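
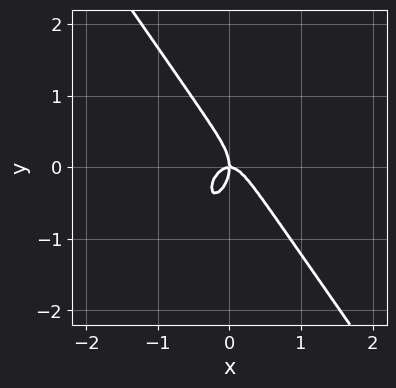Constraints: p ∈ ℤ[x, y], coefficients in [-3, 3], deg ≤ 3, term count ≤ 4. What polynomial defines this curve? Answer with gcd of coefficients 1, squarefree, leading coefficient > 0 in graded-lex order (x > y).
1. deg p = 3.
2. Checking where it meets the axes: it meets the y-axis at y = 0 (among the integer gridlines); it crosses the x-axis at the gridline x = 0.
3. Together with the visible shape, these determine p as stated.

3*x^3 + y^3 + x*y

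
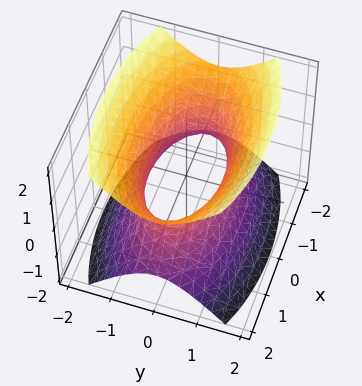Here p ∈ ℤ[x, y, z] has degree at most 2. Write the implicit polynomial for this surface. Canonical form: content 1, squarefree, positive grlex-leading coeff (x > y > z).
x^2 + 3*y^2 - 2*z^2 - 2

First, deg p = 2. One connected sheet with a waist; a quadric.
Then, symmetries: it's symmetric under x → −x, forcing even powers of x; mirror symmetry z ↦ −z ⇒ only even powers of z; it's symmetric under y → −y, forcing even powers of y.
Then, checking where it meets the axes: no z-intercept at any integer in the box.
Finally, fitting integer coefficients to these (and the overall shape) gives p.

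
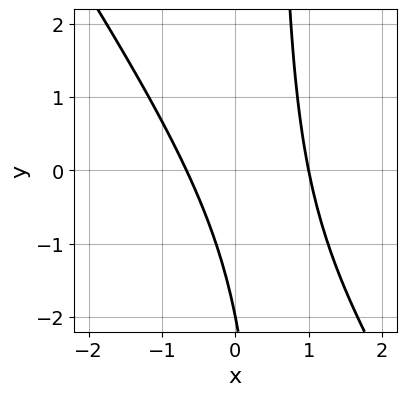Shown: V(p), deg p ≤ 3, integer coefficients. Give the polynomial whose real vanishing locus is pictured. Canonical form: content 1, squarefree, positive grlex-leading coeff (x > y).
1. The degree is 2 — the shape is more complex than any degree-1 curve.
2. Checking where it meets the axes: one x-axis crossing is at x = 1; it meets the y-axis at y = -2 (among the integer gridlines).
3. Solving for integer coefficients yields p as stated.

3*x^2 + 2*x*y - x - y - 2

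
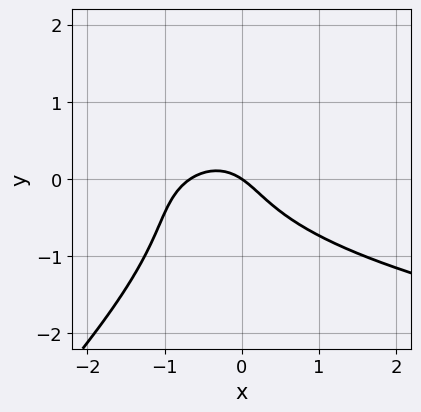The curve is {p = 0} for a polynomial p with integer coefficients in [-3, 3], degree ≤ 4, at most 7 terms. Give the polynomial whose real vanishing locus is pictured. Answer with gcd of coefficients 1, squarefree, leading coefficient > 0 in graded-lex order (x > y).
3*x*y^2 - 3*y^3 - 3*x^2 - 2*x - 3*y

First, degree: the shape is more complex than any degree-2 curve, so deg p = 3.
Next, reading off the gridlines: one y-axis crossing is at y = 0; one x-axis crossing is at x = 0.
Finally, assembling these constraints gives the stated polynomial.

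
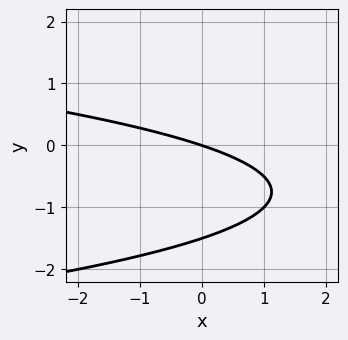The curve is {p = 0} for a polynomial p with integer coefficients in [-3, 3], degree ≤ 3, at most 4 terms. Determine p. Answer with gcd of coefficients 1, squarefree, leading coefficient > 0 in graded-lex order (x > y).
Degree: the shape is more complex than any degree-1 curve, so deg p = 2.
Observable constraints: it crosses the x-axis at the gridline x = 0; one y-axis crossing is at y = 0.
Putting this together gives p.

2*y^2 + x + 3*y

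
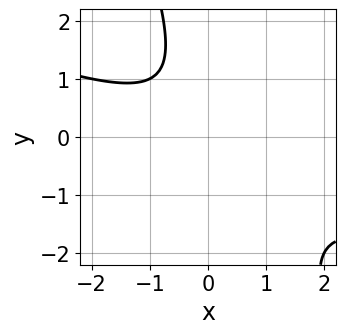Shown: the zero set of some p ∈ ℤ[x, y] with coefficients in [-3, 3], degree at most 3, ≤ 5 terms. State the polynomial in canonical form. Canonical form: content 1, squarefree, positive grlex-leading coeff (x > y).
(a) deg p = 2. The shape is more complex than any degree-1 curve.
(b) Checking where it meets the axes: the curve avoids every integer y-axis point in the box; the curve avoids every integer x-axis point in the box.
(c) Fitting integer coefficients to these (and the overall shape) gives p.

x^2 + 3*x*y + y^2 - y + 2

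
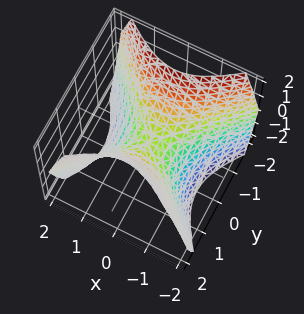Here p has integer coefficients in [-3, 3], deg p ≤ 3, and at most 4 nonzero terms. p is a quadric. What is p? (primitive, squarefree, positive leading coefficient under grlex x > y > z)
x^2 - y^2 + z

1. Degree: a hyperbolic paraboloid; a quadric, so deg p = 2.
2. Symmetries: mirror symmetry y ↦ −y ⇒ only even powers of y; it's symmetric under x → −x, forcing even powers of x.
3. Against the integer gridlines: one x-axis crossing is at x = 0; it crosses the z-axis at the gridline z = 0.
4. These observations pin down the coefficients.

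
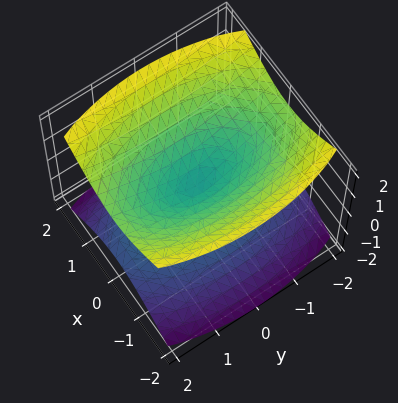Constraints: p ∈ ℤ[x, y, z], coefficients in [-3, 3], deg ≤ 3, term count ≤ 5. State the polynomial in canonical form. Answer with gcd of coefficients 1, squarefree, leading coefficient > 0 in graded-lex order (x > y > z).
(a) The picture has 2 separate pieces. Treating them together as one polynomial.
(b) Degree: two nappes meeting at a single point; a quadric, so deg p = 2.
(c) Symmetries: it's symmetric under z → −z, forcing even powers of z; mirror symmetry x ↦ −x ⇒ only even powers of x; the y ↦ −y reflection is a symmetry, so y appears only in even powers.
(d) Observable constraints: one y-axis crossing is at y = 0; it crosses the x-axis at the gridline x = 0; it meets the z-axis at z = 0 (among the integer gridlines).
(e) Solving for integer coefficients yields p as stated.

3*x^2 + y^2 - 3*z^2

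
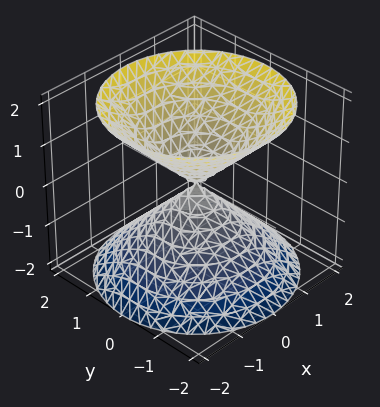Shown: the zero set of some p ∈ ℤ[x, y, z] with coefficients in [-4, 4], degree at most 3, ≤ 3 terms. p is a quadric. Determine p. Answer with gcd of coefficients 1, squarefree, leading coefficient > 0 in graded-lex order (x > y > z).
x^2 + y^2 - z^2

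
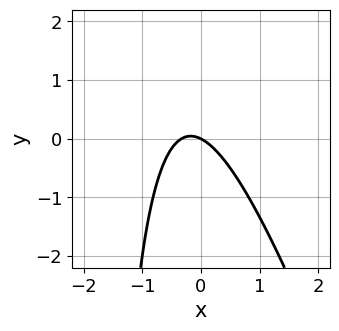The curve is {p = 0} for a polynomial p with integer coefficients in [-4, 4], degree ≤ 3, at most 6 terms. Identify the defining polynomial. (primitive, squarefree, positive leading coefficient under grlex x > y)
3*x^2 + x*y + x + 2*y

deg p = 2. No degree-1 curve has this shape.
Reading off the gridlines: one x-axis crossing is at x = 0; one y-axis crossing is at y = 0.
Assembling these constraints gives the stated polynomial.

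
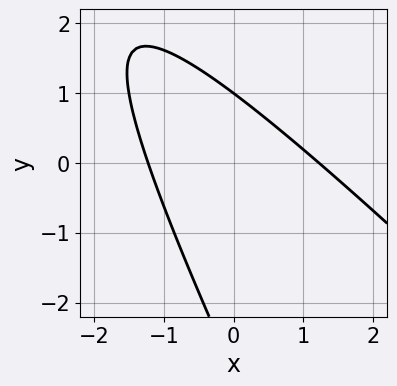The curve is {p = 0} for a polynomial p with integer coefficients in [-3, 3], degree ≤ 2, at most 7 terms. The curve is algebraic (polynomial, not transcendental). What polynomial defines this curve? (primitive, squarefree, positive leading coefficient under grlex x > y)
First, deg p = 2.
Then, from the visible intercepts: it meets the y-axis at y = 1 (among the integer gridlines).
Finally, these observations pin down the coefficients.

2*x^2 + 3*x*y + y^2 + 2*y - 3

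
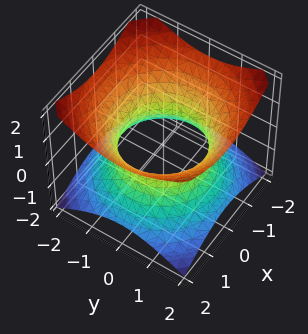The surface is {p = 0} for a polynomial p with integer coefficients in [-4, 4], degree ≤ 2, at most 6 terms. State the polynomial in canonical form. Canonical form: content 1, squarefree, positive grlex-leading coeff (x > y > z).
2*x^2 + 2*y^2 - 3*z^2 - 3

First, degree: a generic line meets the surface in up to 2 points, so deg p = 2.
Then, symmetries: the surface is invariant under rotation about z: p = q(x² + y², z).
Then, against the integer gridlines: a circular section at z = -1 has radius between 1 and 2; it misses every integer gridline on the z-axis.
Finally, fitting integer coefficients to these (and the overall shape) gives p.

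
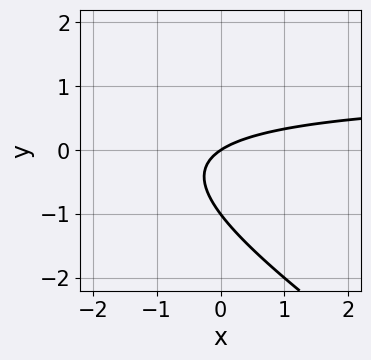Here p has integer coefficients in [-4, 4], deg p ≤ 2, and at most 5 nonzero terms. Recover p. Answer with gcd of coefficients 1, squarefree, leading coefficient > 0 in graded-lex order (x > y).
1. Degree: no degree-1 curve has this shape, so deg p = 2.
2. Reading off the gridlines: one x-axis crossing is at x = 0; among the integer gridlines, it crosses the y-axis at y ∈ {-1, 0}.
3. Together with the visible shape, these determine p as stated.

2*x*y + 3*y^2 - 2*x + 3*y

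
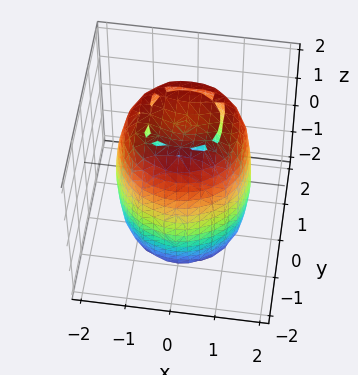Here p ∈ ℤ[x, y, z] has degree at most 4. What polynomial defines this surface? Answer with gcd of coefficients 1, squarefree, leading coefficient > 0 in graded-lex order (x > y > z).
2*x^4 + 4*x^2*y^2 + 2*y^4 - 3*x^2 - 3*y^2 + z^2 - 3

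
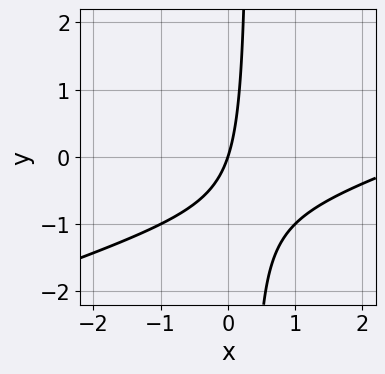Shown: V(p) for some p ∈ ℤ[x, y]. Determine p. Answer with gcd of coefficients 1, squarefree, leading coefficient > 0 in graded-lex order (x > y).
(a) Degree: the shape is more complex than any degree-1 curve, so deg p = 2.
(b) From the visible intercepts: one x-axis crossing is at x = 0; it meets the y-axis at y = 0 (among the integer gridlines).
(c) Assembling these constraints gives the stated polynomial.

x^2 - 3*x*y - 3*x + y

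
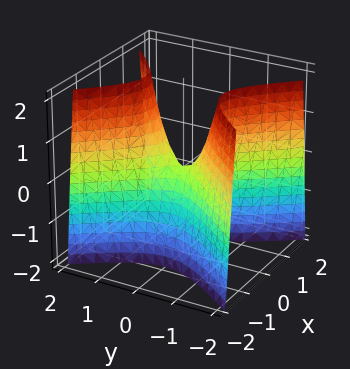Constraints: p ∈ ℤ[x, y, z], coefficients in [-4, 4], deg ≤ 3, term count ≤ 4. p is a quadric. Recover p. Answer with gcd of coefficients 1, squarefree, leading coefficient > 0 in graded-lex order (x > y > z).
3*x^2 - 2*y^2 + z

First, deg p = 2.
Then, symmetries: mirror symmetry y ↦ −y ⇒ only even powers of y; it's symmetric under x → −x, forcing even powers of x.
Then, against the integer gridlines: it crosses the x-axis at the gridline x = 0; it meets the z-axis at z = 0 (among the integer gridlines); it crosses the y-axis at the gridline y = 0.
Finally, together with the visible shape, these determine p as stated.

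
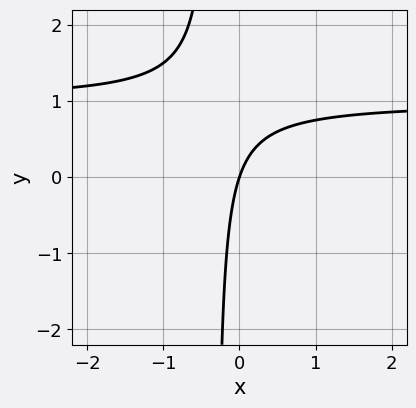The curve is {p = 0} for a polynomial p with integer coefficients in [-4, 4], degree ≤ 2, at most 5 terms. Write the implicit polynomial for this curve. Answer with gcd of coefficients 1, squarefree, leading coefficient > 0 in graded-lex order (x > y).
3*x*y - 3*x + y

1. Degree: a generic line meets the curve in up to 2 points, so deg p = 2.
2. Observable constraints: it meets the x-axis at x = 0 (among the integer gridlines); one y-axis crossing is at y = 0.
3. Fitting integer coefficients to these (and the overall shape) gives p.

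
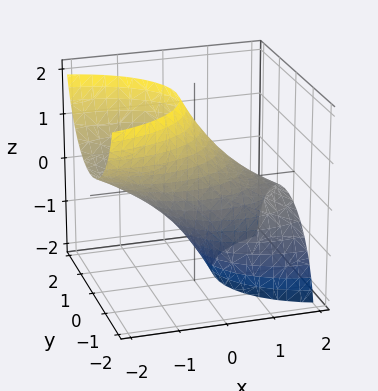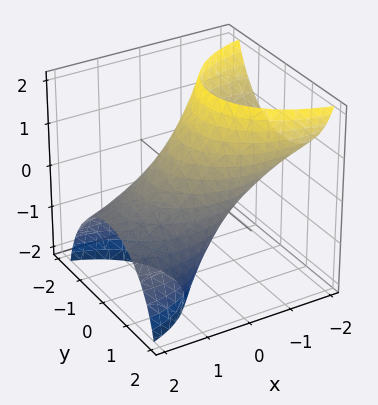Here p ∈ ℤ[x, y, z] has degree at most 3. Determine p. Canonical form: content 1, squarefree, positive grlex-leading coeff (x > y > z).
x^2 + 3*x*z + 2*y^2 + z^2 - 2

First, the degree is 2 — no degree-1 surface has this shape.
Then, from the visible intercepts: the y-axis gridline crossings are at y ∈ {-1, 1}.
Finally, solving for integer coefficients yields p as stated.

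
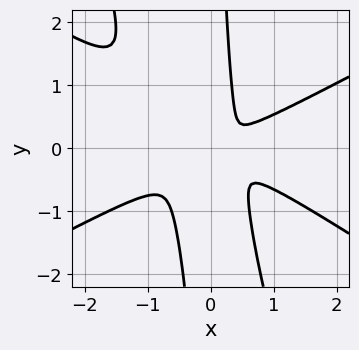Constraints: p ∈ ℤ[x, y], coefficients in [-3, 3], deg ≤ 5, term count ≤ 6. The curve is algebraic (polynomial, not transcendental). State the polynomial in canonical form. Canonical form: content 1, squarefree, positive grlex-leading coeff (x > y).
(a) deg p = 4. No degree-3 curve has this shape.
(b) The integer polynomial consistent with all of this is the stated p.

x^4 - 3*x^2*y^2 - x*y^3 - x*y^2 + y^2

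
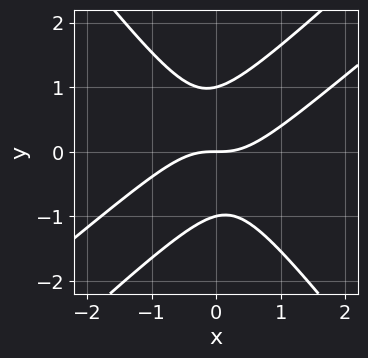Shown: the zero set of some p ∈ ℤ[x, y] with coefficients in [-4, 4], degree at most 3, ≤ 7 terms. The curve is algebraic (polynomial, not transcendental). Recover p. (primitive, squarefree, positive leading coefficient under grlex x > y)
2*x^3 - 3*x^2*y - x*y^2 + 2*y^3 - 2*y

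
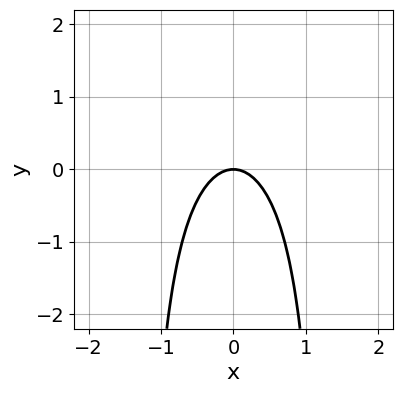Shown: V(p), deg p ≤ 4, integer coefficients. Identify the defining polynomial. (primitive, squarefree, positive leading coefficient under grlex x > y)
x^2*y - 3*x^2 - 2*y

The degree is 3 — a generic line meets the curve in up to 3 points.
Symmetries: it's symmetric under x → −x, forcing even powers of x.
Checking where it meets the axes: it crosses the x-axis at the gridline x = 0; it crosses the y-axis at the gridline y = 0.
Solving for integer coefficients yields p as stated.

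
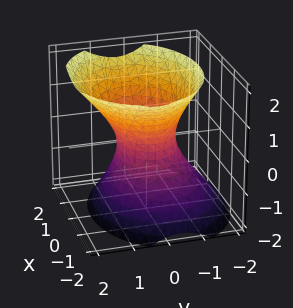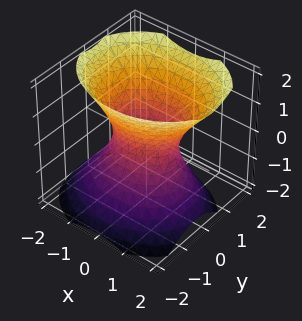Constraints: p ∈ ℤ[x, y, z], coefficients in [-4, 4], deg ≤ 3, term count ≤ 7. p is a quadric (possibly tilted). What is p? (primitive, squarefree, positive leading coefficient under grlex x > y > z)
2*x^2 + 3*y^2 - y*z - 2*z^2 - 2

First, the degree is 2 — no degree-1 surface has this shape.
Then, checking where it meets the axes: among the integer gridlines, it crosses the x-axis at x ∈ {-1, 1}; no z-intercept at any integer in the box.
Finally, matching integer coefficients to the picture gives p.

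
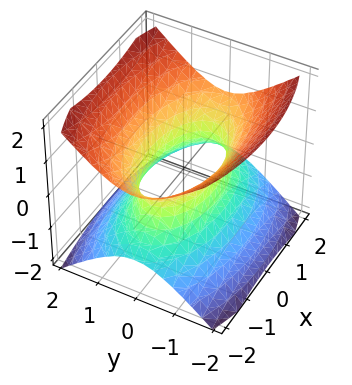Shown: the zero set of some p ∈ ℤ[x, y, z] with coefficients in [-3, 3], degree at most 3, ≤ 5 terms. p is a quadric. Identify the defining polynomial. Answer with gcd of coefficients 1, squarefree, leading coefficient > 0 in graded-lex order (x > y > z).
x^2 + 3*y^2 - 3*z^2 - 2

(a) deg p = 2. An hourglass — one-sheet hyperboloid; a quadric.
(b) Symmetries: it's symmetric under z → −z, forcing even powers of z; it's symmetric under y → −y, forcing even powers of y; the x ↦ −x reflection is a symmetry, so x appears only in even powers.
(c) Observable constraints: no z-intercept at any integer in the box.
(d) Together with the visible shape, these determine p as stated.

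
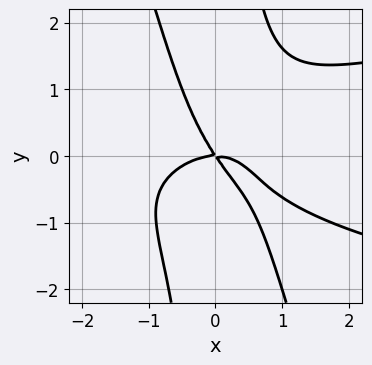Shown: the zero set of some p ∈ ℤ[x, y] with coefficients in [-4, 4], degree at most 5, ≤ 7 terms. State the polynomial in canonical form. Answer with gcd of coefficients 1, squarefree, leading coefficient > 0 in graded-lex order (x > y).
First, the degree is 4 — a generic line meets the curve in up to 4 points.
Then, against the integer gridlines: it meets the x-axis at x = 0 (among the integer gridlines); it meets the y-axis at y = 0 (among the integer gridlines).
Finally, matching integer coefficients to the picture gives p.

3*x^2*y^2 + x*y^3 - 2*x^3 - 3*x*y - 2*y^2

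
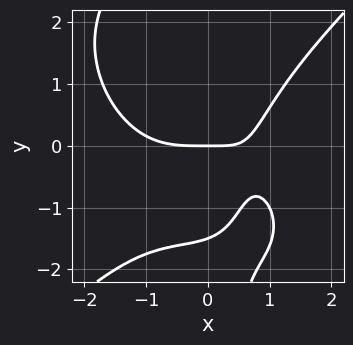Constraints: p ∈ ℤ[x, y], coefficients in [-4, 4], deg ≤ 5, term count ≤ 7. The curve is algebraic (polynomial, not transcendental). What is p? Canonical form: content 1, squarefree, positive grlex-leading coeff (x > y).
(a) The degree is 4 — no degree-3 curve has this shape.
(b) Observable constraints: it meets the x-axis at x = 0 (among the integer gridlines); one y-axis crossing is at y = 0.
(c) Matching integer coefficients to the picture gives p.

x^4 - x*y^3 + 3*x*y - 2*y^2 - 3*y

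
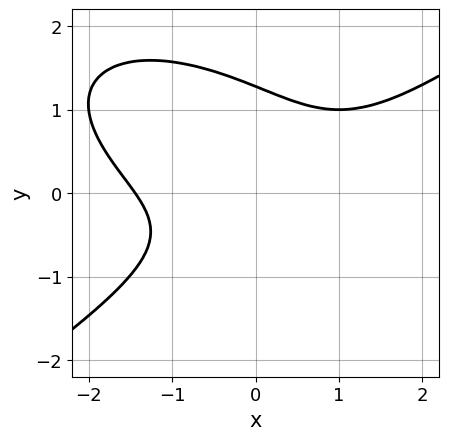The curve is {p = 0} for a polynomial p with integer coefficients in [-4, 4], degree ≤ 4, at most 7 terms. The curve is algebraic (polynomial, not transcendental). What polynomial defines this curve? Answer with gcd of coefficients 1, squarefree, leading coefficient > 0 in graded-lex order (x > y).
x^3 - 3*y^3 - 3*x*y + 2*y^2 + 3

1. Degree: the shape is more complex than any degree-2 curve, so deg p = 3.
2. Solving for integer coefficients yields p as stated.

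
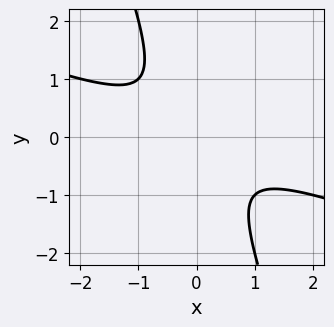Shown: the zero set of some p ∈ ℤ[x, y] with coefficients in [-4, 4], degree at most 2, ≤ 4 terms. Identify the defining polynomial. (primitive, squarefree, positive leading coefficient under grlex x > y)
1. The degree is 2 — a generic line meets the curve in up to 2 points.
2. From the axis intercepts and sections: no x-intercept at any integer in the box; the curve avoids every integer y-axis point in the box.
3. The integer polynomial consistent with all of this is the stated p.

x^2 + 3*x*y + y^2 + 1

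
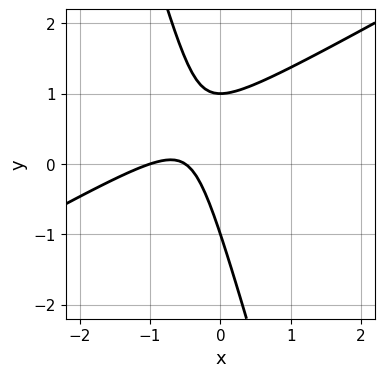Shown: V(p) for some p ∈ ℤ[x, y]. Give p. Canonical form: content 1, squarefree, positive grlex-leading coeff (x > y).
2*x^2 - 3*x*y - y^2 + 3*x + 1

First, the degree is 2 — no degree-1 curve has this shape.
Then, observable constraints: the y-axis gridline crossings are at y ∈ {-1, 1}; one x-axis crossing is at x = -1.
Finally, these observations pin down the coefficients.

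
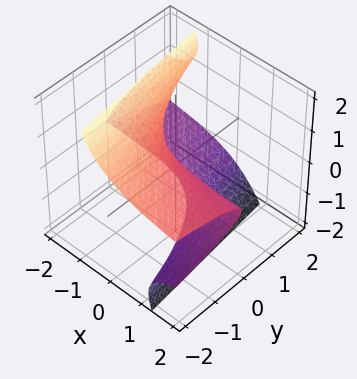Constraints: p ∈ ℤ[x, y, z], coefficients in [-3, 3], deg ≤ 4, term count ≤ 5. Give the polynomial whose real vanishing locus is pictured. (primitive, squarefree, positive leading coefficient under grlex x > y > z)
1. Degree: the shape is more complex than any degree-2 surface, so deg p = 3.
2. Against the integer gridlines: one y-axis crossing is at y = 0; one z-axis crossing is at z = 0.
3. These observations pin down the coefficients. Check: (-2, 0, 0) on the x-axis lies on the surface, and p(-2, 0, 0) = 0. ✓

2*x*z^2 + z^3 + y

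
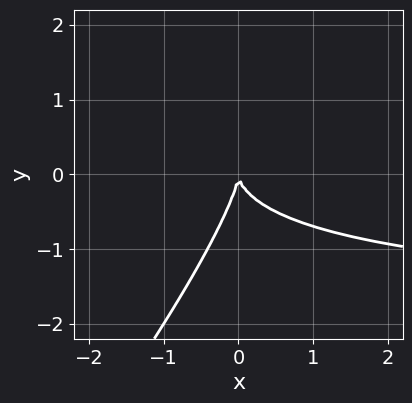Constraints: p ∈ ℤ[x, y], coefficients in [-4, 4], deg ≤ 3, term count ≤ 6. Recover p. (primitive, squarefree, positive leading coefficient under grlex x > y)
x^2*y - 2*x*y^2 + y^3 + 2*x^2

deg p = 3.
Observable constraints: it meets the x-axis at x = 0 (among the integer gridlines); one y-axis crossing is at y = 0.
Fitting integer coefficients to these (and the overall shape) gives p.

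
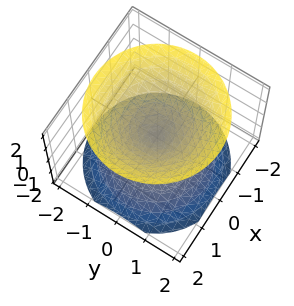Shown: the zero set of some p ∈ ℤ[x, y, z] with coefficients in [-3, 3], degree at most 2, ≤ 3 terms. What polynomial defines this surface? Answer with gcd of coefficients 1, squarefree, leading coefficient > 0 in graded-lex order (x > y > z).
1. There are 2 components. They look like related sheets of one shape, so recover p as a whole.
2. Degree: a double cone through the origin; a quadric, so deg p = 2.
3. Symmetries: mirror symmetry z ↦ −z ⇒ only even powers of z; every cross-section ⟂ z is a circle, so x, y appear only via x² + y².
4. Checking where it meets the axes: it meets the y-axis at y = 0 (among the integer gridlines); a circular section at z = -1 has radius exactly 1; it crosses the z-axis at the gridline z = 0.
5. Solving for integer coefficients yields p as stated.

x^2 + y^2 - z^2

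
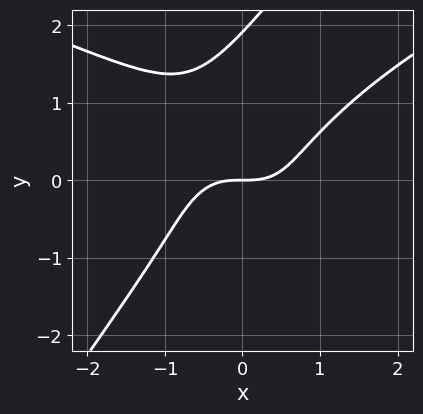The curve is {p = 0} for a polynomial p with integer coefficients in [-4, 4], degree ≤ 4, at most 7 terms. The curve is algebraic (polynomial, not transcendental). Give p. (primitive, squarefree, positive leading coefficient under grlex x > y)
3*x*y^3 - 2*y^4 - 3*x^3 + 3*y^3 + 3*y

Degree: the shape is more complex than any degree-3 curve, so deg p = 4.
Observable constraints: it crosses the x-axis at the gridline x = 0; it meets the y-axis at y = 0 (among the integer gridlines).
Assembling these constraints gives the stated polynomial.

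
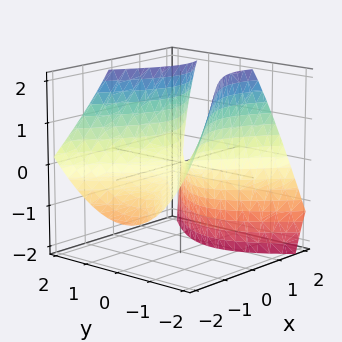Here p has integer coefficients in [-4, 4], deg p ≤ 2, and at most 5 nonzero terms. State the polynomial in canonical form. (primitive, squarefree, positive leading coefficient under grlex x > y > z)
2*x^2 - 3*x*z - 3*y^2 + y*z + 3*z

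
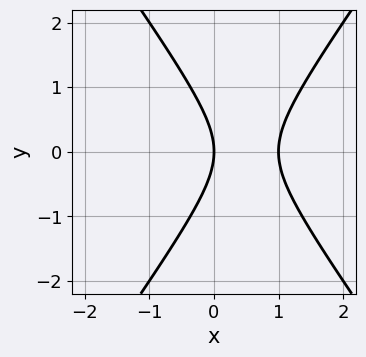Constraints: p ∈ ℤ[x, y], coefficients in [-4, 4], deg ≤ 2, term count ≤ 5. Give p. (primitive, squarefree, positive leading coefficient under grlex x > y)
2*x^2 - y^2 - 2*x

First, degree: the shape is more complex than any degree-1 curve, so deg p = 2.
Then, symmetries: the y ↦ −y reflection is a symmetry, so y appears only in even powers.
Then, from the visible intercepts: it crosses the y-axis at the gridline y = 0; the x-axis gridline crossings are at x ∈ {0, 1}.
Finally, solving for integer coefficients yields p as stated.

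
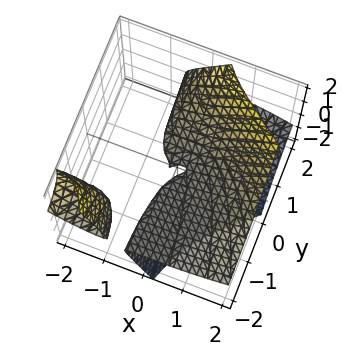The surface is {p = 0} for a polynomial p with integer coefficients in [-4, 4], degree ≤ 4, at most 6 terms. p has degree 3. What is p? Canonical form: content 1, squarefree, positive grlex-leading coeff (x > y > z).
There are 2 components.
Degree: no degree-2 surface has this shape, so deg p = 3.
Reading off the gridlines: it crosses the x-axis at the gridline x = 0; it crosses the z-axis at the gridline z = 0.
Together with the visible shape, these determine p as stated.

x^3 + 3*x*y*z - 2*x*z + 2*y*z - 3*z^2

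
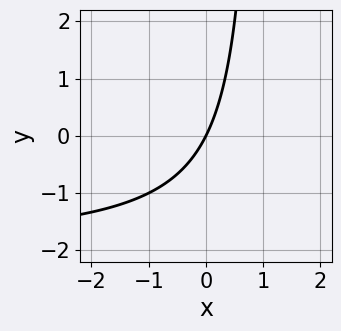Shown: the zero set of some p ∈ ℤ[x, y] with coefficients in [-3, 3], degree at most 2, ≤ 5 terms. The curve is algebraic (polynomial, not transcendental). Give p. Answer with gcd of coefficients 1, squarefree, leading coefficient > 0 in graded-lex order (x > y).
(a) deg p = 2. No degree-1 curve has this shape.
(b) Against the integer gridlines: it meets the y-axis at y = 0 (among the integer gridlines); it meets the x-axis at x = 0 (among the integer gridlines).
(c) Solving for integer coefficients yields p as stated.

x*y + 2*x - y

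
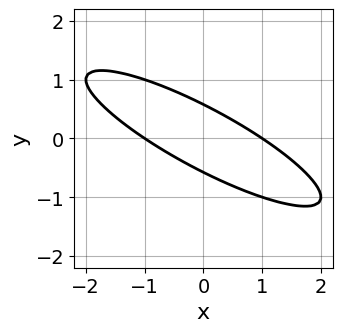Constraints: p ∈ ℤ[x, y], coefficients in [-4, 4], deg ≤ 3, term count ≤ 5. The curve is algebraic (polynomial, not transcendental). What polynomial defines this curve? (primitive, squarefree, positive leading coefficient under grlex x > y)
x^2 + 3*x*y + 3*y^2 - 1

1. The degree is 2 — a generic line meets the curve in up to 2 points.
2. Checking where it meets the axes: the x-axis gridline crossings are at x ∈ {-1, 1}.
3. Matching integer coefficients to the picture gives p.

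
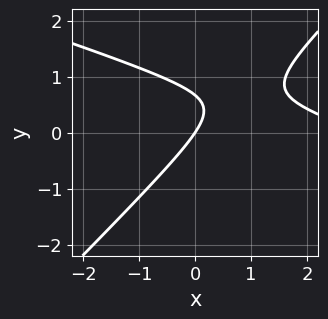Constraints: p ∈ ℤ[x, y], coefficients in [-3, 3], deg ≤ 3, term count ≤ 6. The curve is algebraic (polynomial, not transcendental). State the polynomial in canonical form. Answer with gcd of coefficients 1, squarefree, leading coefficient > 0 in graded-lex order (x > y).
x^2 + 2*x*y - 3*y^2 - 3*x + 2*y

(a) Degree: the shape is more complex than any degree-1 curve, so deg p = 2.
(b) Observable constraints: one x-axis crossing is at x = 0; it crosses the y-axis at the gridline y = 0.
(c) Fitting integer coefficients to these (and the overall shape) gives p.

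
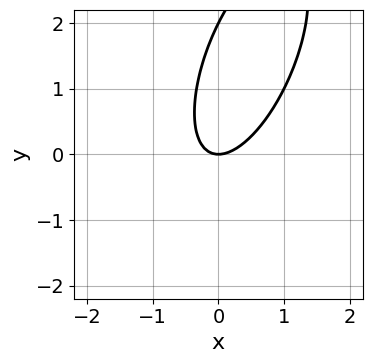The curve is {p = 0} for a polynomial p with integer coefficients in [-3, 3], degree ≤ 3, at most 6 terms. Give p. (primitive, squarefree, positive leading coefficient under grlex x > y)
3*x^2 - 2*x*y + y^2 - 2*y

(a) deg p = 2. The shape is more complex than any degree-1 curve.
(b) Reading off the gridlines: it meets the x-axis at x = 0 (among the integer gridlines); the y-axis gridline crossings are at y ∈ {0, 2}.
(c) Solving for integer coefficients yields p as stated.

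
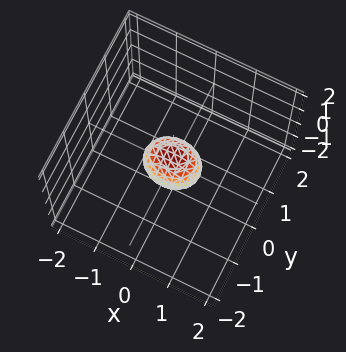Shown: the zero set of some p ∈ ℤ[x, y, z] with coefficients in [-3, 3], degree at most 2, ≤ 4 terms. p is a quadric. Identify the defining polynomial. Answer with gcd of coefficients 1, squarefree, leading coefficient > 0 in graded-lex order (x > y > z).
First, degree: bounded and convex; a quadric, so deg p = 2.
Then, symmetries: mirror symmetry x ↦ −x ⇒ only even powers of x; the y ↦ −y reflection is a symmetry, so y appears only in even powers; mirror symmetry z ↦ −z ⇒ only even powers of z.
Finally, assembling these constraints gives the stated polynomial.

2*x^2 + 3*y^2 + 2*z^2 - 1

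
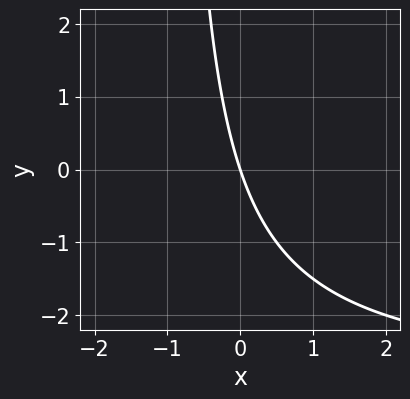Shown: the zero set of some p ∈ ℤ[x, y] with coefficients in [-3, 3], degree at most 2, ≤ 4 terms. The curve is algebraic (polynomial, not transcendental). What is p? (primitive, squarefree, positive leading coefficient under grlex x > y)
x*y + 3*x + y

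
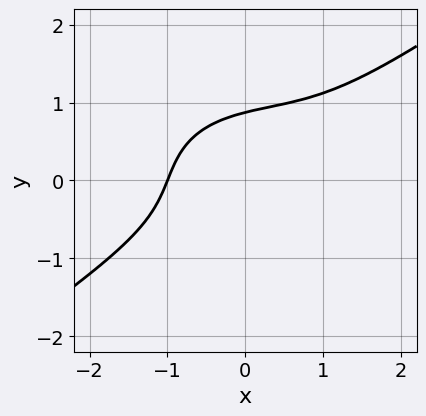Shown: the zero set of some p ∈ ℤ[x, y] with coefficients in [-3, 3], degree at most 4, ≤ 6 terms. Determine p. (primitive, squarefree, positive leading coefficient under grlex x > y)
(a) Degree: a generic line meets the curve in up to 3 points, so deg p = 3.
(b) From the axis intercepts and sections: it crosses the x-axis at the gridline x = -1.
(c) Together with the visible shape, these determine p as stated.

x^3 - 3*y^3 - x^2 + 2*x*y + 2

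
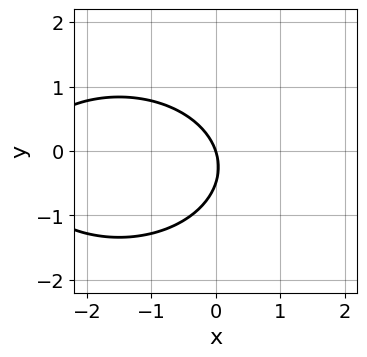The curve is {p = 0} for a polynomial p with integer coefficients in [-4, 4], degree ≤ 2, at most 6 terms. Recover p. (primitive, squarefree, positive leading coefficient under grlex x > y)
1. Degree: a generic line meets the curve in up to 2 points, so deg p = 2.
2. From the visible intercepts: it meets the x-axis at x = 0 (among the integer gridlines); it crosses the y-axis at the gridline y = 0.
3. Putting this together gives p.

x^2 + 2*y^2 + 3*x + y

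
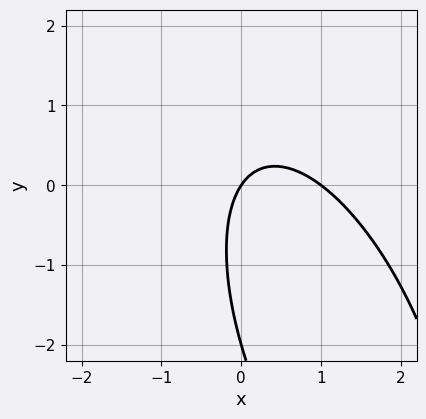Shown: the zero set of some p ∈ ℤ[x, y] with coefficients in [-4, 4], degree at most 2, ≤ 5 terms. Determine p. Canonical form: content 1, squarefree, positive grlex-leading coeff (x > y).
3*x^2 + 2*x*y + y^2 - 3*x + 2*y

(a) Degree: no degree-1 curve has this shape, so deg p = 2.
(b) Against the integer gridlines: the x-axis gridline crossings are at x ∈ {0, 1}; among the integer gridlines, it crosses the y-axis at y ∈ {-2, 0}.
(c) Putting this together gives p.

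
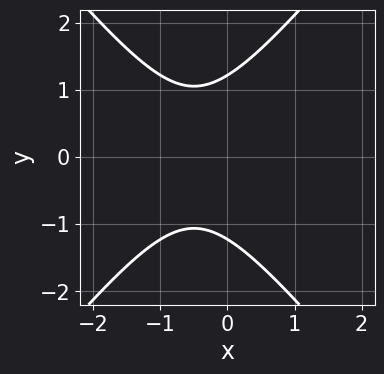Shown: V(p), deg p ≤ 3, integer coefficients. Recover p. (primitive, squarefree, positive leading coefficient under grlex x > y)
3*x^2 - 2*y^2 + 3*x + 3

Degree: the shape is more complex than any degree-1 curve, so deg p = 2.
Symmetries: it's symmetric under y → −y, forcing even powers of y.
From the axis intercepts and sections: the curve avoids every integer x-axis point in the box.
Solving for integer coefficients yields p as stated.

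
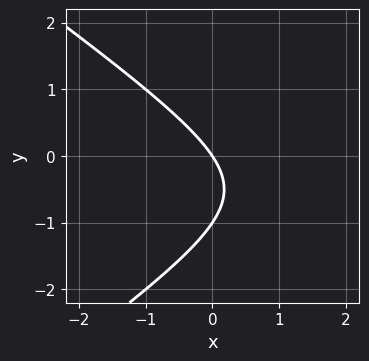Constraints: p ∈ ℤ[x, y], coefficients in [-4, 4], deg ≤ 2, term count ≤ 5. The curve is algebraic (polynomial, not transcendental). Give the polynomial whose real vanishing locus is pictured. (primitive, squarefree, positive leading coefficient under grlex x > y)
x^2 - 2*y^2 - 3*x - 2*y

Degree: the shape is more complex than any degree-1 curve, so deg p = 2.
From the axis intercepts and sections: among the integer gridlines, it crosses the y-axis at y ∈ {-1, 0}; one x-axis crossing is at x = 0.
The integer polynomial consistent with all of this is the stated p.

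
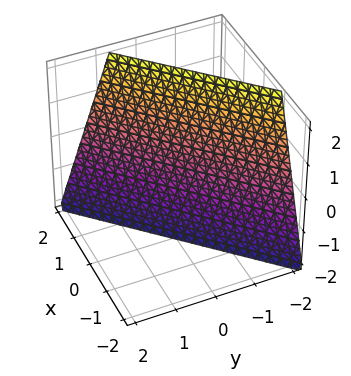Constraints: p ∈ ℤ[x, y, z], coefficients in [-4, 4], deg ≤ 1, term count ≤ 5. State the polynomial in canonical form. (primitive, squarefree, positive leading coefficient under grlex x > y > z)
(a) The degree is 1 — every cross-section is a straight line — this is a plane.
(b) Observable constraints: one z-axis crossing is at z = -2.
(c) Assembling these constraints gives the stated polynomial.

3*x - 3*y - z - 2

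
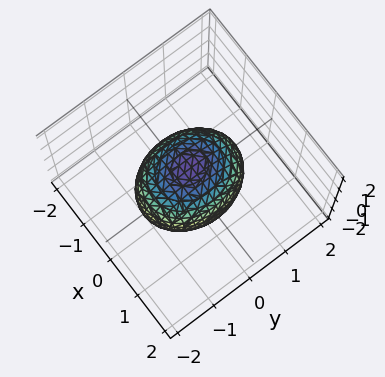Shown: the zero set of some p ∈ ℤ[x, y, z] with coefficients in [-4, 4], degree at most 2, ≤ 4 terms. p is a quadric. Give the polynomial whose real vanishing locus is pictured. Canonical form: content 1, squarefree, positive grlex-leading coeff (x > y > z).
3*x^2 + 2*y^2 + 2*z^2 - 3

(a) deg p = 2. A closed, bounded, convex surface; a quadric.
(b) Symmetries: the y ↦ −y reflection is a symmetry, so y appears only in even powers; it's symmetric under x → −x, forcing even powers of x; the z ↦ −z reflection is a symmetry, so z appears only in even powers.
(c) Observable constraints: among the integer gridlines, it crosses the x-axis at x ∈ {-1, 1}.
(d) Matching integer coefficients to the picture gives p.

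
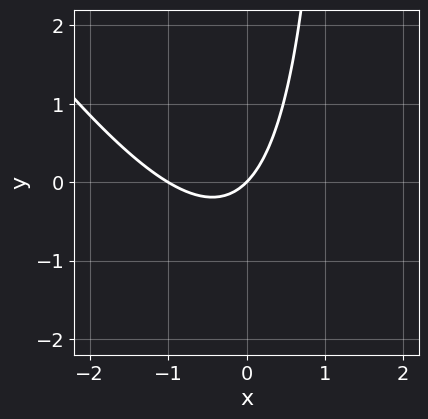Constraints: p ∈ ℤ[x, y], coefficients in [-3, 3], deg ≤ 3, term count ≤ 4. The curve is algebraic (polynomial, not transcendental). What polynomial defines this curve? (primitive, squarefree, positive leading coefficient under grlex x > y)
3*x^2 + 2*x*y + 3*x - 3*y

1. Degree: no degree-1 curve has this shape, so deg p = 2.
2. Checking where it meets the axes: among the integer gridlines, it crosses the x-axis at x ∈ {-1, 0}; it crosses the y-axis at the gridline y = 0.
3. Putting this together gives p.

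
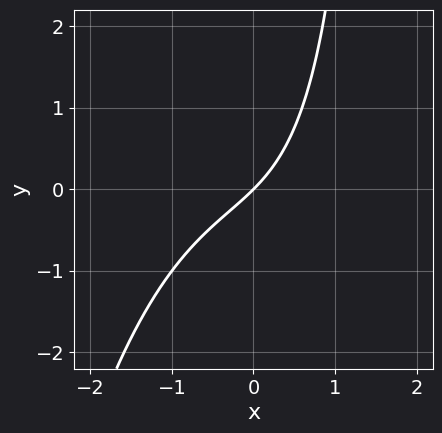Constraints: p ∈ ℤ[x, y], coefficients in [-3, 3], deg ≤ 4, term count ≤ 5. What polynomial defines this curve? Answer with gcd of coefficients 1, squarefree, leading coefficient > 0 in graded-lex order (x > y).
x^3 + x*y + 2*x - 2*y

First, deg p = 3. The shape is more complex than any degree-2 curve.
Then, observable constraints: it meets the y-axis at y = 0 (among the integer gridlines); one x-axis crossing is at x = 0.
Finally, solving for integer coefficients yields p as stated.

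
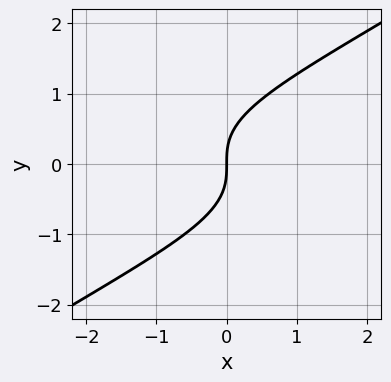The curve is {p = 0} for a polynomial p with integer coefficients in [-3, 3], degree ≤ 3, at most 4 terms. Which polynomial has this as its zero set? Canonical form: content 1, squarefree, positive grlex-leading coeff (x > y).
Degree: a generic line meets the curve in up to 3 points, so deg p = 3.
From the axis intercepts and sections: it crosses the y-axis at the gridline y = 0; one x-axis crossing is at x = 0.
Putting this together gives p.

2*x*y^2 - 3*y^3 + 3*x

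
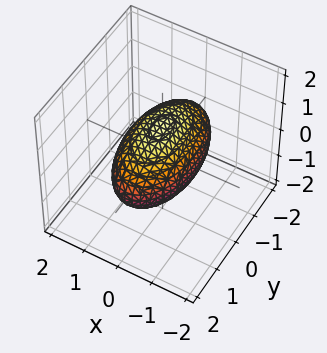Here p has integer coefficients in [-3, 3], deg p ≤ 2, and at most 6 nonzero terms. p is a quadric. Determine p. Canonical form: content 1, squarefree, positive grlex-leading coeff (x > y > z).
3*x^2 + y^2 + 3*z^2 - 3

1. deg p = 2. A closed, bounded, convex surface; a quadric.
2. Symmetries: the x ↦ −x reflection is a symmetry, so x appears only in even powers; the z ↦ −z reflection is a symmetry, so z appears only in even powers; the y ↦ −y reflection is a symmetry, so y appears only in even powers.
3. From the visible intercepts: the x-axis gridline crossings are at x ∈ {-1, 1}; among the integer gridlines, it crosses the z-axis at z ∈ {-1, 1}.
4. Matching integer coefficients to the picture gives p.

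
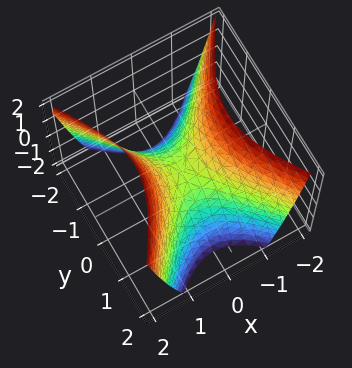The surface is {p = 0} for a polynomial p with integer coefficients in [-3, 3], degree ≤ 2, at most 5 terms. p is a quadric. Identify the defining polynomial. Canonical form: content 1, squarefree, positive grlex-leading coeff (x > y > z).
3*x^2 - 2*y^2 - 2*z

1. Degree: a hyperbolic paraboloid; a quadric, so deg p = 2.
2. Symmetries: it's symmetric under y → −y, forcing even powers of y; the x ↦ −x reflection is a symmetry, so x appears only in even powers.
3. From the visible intercepts: it meets the z-axis at z = 0 (among the integer gridlines); one x-axis crossing is at x = 0; one y-axis crossing is at y = 0.
4. Putting this together gives p.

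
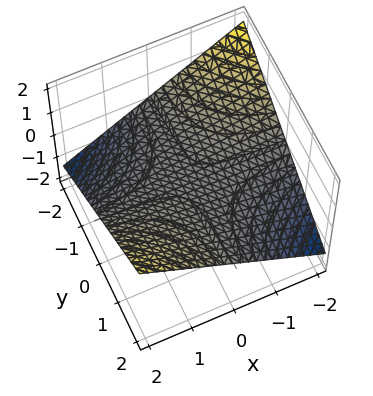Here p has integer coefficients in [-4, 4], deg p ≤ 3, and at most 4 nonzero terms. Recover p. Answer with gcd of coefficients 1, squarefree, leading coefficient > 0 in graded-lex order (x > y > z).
(a) Degree: a saddle surface; a quadric, so deg p = 2.
(b) Reading off the gridlines: the visible y-axis segment lies entirely on the surface; the visible x-axis segment lies entirely on the surface.
(c) The integer polynomial consistent with all of this is the stated p.

x*y - 3*z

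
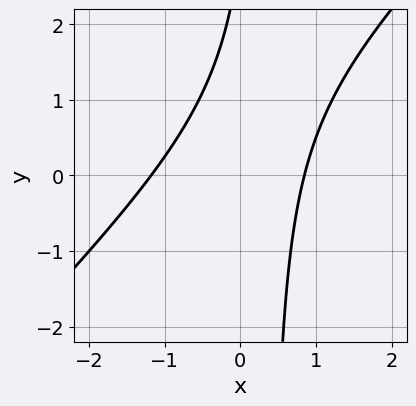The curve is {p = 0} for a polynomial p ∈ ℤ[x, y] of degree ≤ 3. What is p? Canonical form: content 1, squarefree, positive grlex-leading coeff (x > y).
(a) deg p = 2.
(b) Checking where it meets the axes: it misses every integer gridline on the y-axis.
(c) Solving for integer coefficients yields p as stated.

3*x^2 - 3*x*y + x + y - 3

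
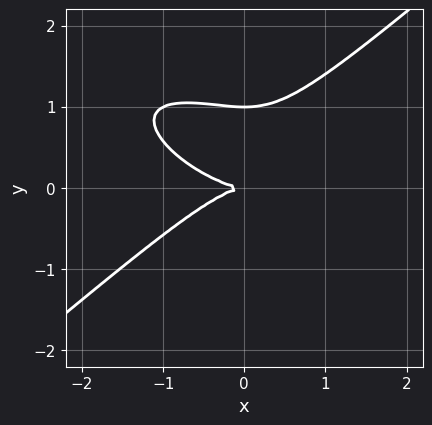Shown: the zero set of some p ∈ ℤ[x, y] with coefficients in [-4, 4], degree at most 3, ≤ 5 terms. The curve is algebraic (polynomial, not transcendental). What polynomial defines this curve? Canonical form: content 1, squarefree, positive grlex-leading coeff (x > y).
The degree is 3 — a generic line meets the curve in up to 3 points.
Checking where it meets the axes: among the integer gridlines, it crosses the y-axis at y ∈ {0, 1}; it meets the x-axis at x = 0 (among the integer gridlines).
These observations pin down the coefficients.

x^3 + x^2*y - 3*y^3 + 3*y^2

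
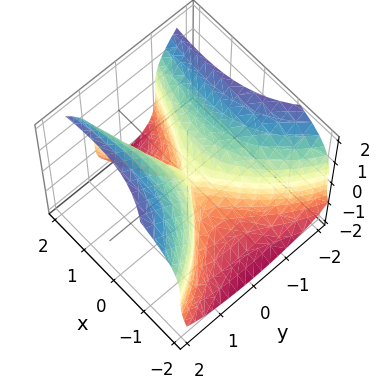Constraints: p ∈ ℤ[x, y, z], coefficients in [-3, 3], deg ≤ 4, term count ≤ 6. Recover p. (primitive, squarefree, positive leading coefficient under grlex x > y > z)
x*y^2 - z^3 - x^2 + 3*y^2

First, the degree is 3 — a generic line meets the surface in up to 3 points.
Then, checking where it meets the axes: one y-axis crossing is at y = 0; it meets the z-axis at z = 0 (among the integer gridlines); it meets the x-axis at x = 0 (among the integer gridlines).
Finally, matching integer coefficients to the picture gives p.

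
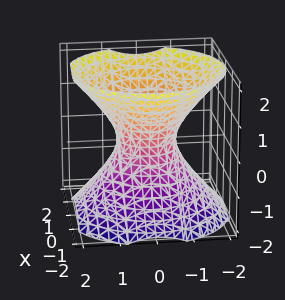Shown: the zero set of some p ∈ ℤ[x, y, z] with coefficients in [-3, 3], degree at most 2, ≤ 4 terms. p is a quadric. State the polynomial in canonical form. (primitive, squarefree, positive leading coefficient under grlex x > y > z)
3*x^2 + 3*y^2 - 3*z^2 - 2

(a) Degree: one connected sheet with a waist; a quadric, so deg p = 2.
(b) Symmetries: mirror symmetry z ↦ −z ⇒ only even powers of z; the z-axis is an axis of rotation, so x and y enter only as x² + y².
(c) Observable constraints: a circular section at z = 0 has radius between 0 and 1; no z-intercept at any integer in the box.
(d) Together with the visible shape, these determine p as stated.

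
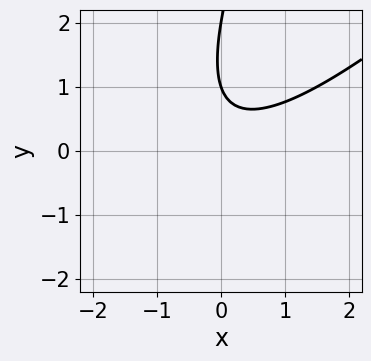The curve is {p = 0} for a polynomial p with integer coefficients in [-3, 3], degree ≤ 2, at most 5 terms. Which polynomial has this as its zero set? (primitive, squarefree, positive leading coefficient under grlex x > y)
2*x^2 - 3*x*y + y^2 - 3*y + 2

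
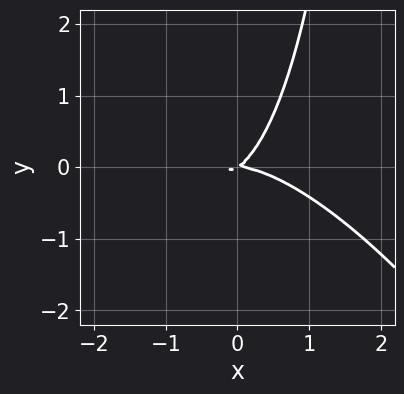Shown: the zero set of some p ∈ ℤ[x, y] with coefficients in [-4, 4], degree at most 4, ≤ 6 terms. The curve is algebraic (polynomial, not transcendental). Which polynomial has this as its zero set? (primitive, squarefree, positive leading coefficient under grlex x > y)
2*x^3 + 2*x^2*y + x*y^2 + 2*x*y - 3*y^2

(a) The degree is 3 — no degree-2 curve has this shape.
(b) From the axis intercepts and sections: one x-axis crossing is at x = 0; it meets the y-axis at y = 0 (among the integer gridlines).
(c) Matching integer coefficients to the picture gives p.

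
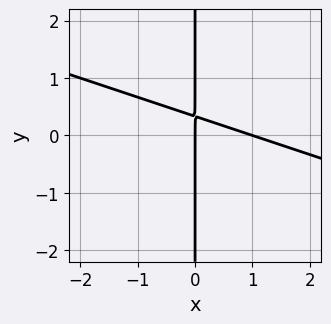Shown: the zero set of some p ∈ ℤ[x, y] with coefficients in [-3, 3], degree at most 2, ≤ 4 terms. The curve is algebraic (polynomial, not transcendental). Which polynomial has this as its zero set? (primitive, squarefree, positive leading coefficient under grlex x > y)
(a) The degree is 2 — a generic line meets the curve in up to 2 points.
(b) Checking where it meets the axes: every point of the y-axis in the box is on the curve; among the integer gridlines, it crosses the x-axis at x ∈ {0, 1}.
(c) Fitting integer coefficients to these (and the overall shape) gives p.

x^2 + 3*x*y - x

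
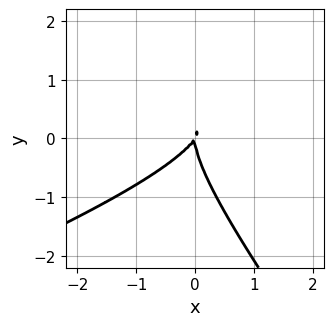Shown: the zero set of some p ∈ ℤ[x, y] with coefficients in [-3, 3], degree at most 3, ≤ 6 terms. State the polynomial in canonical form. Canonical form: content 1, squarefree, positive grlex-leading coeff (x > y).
x^2*y - 2*x*y^2 - 2*y^3 - 3*x^2 + 2*x*y

1. deg p = 3.
2. Observable constraints: it meets the x-axis at x = 0 (among the integer gridlines); it meets the y-axis at y = 0 (among the integer gridlines).
3. Assembling these constraints gives the stated polynomial.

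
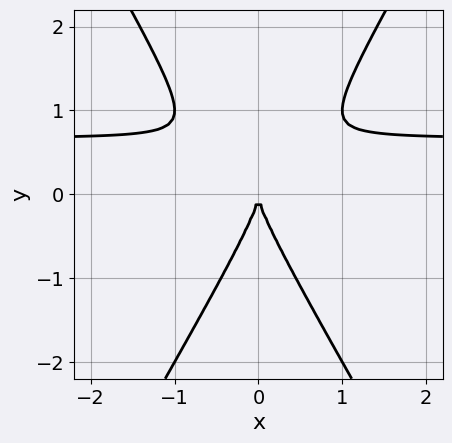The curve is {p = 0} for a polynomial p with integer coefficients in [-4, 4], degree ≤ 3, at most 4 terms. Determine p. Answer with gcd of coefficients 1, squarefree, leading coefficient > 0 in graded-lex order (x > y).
The degree is 3 — no degree-2 curve has this shape.
Symmetries: the x ↦ −x reflection is a symmetry, so x appears only in even powers.
Observable constraints: it meets the y-axis at y = 0 (among the integer gridlines); it meets the x-axis at x = 0 (among the integer gridlines).
Matching integer coefficients to the picture gives p.

3*x^2*y - y^3 - 2*x^2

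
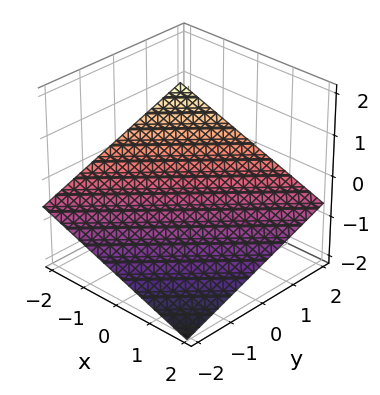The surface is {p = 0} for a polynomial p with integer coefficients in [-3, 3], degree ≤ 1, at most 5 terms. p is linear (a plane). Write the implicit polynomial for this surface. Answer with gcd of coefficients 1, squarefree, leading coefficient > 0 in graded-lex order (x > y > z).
(a) deg p = 1.
(b) Observable constraints: it meets the y-axis at y = 2 (among the integer gridlines); one x-axis crossing is at x = -2.
(c) Together with the visible shape, these determine p as stated.

x - y + 3*z + 2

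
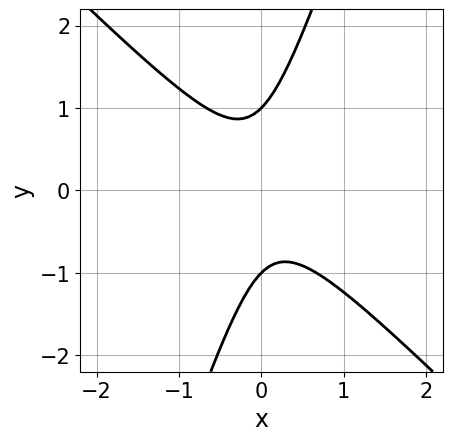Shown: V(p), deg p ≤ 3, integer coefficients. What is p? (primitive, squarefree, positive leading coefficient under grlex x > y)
3*x^2 + 2*x*y - y^2 + 1

(a) Degree: the shape is more complex than any degree-1 curve, so deg p = 2.
(b) Reading off the gridlines: the y-axis gridline crossings are at y ∈ {-1, 1}; no x-intercept at any integer in the box.
(c) Matching integer coefficients to the picture gives p.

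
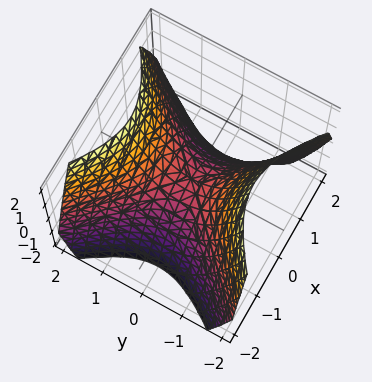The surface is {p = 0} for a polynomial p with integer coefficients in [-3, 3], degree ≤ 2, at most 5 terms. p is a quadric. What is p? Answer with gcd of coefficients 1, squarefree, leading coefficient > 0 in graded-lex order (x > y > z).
x^2 - y^2 + z

First, the degree is 2 — a hyperbolic paraboloid; a quadric.
Then, symmetries: the y ↦ −y reflection is a symmetry, so y appears only in even powers; the x ↦ −x reflection is a symmetry, so x appears only in even powers.
Next, checking where it meets the axes: it crosses the x-axis at the gridline x = 0; one z-axis crossing is at z = 0.
Finally, matching integer coefficients to the picture gives p.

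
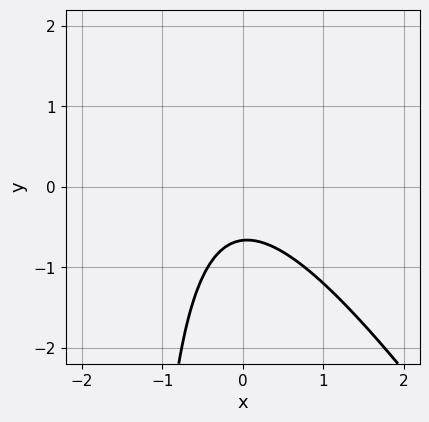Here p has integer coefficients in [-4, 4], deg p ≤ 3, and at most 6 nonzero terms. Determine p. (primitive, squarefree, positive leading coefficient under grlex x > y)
3*x^2 + 2*x*y + x + 3*y + 2

1. Degree: no degree-1 curve has this shape, so deg p = 2.
2. Checking where it meets the axes: the curve avoids every integer x-axis point in the box.
3. The integer polynomial consistent with all of this is the stated p.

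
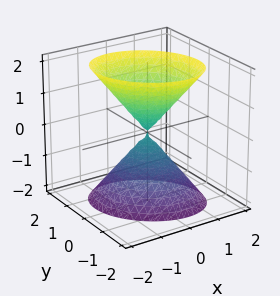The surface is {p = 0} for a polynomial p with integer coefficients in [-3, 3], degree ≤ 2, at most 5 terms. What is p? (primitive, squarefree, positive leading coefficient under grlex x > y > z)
2*x^2 + x*y + 2*y^2 - z^2

First, there are 2 components. Treating them together as one polynomial.
Next, the degree is 2 — a generic line meets the surface in up to 2 points.
Then, against the integer gridlines: it crosses the z-axis at the gridline z = 0; it meets the y-axis at y = 0 (among the integer gridlines); it crosses the x-axis at the gridline x = 0.
Finally, these observations pin down the coefficients.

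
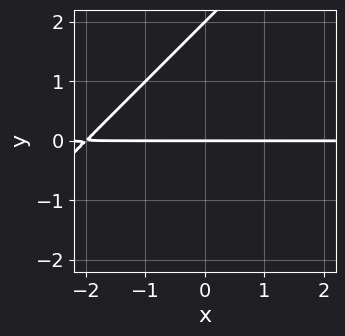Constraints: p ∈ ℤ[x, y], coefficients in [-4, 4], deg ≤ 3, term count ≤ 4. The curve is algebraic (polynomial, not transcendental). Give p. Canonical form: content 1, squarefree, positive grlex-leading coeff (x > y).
1. deg p = 2. No degree-1 curve has this shape.
2. Against the integer gridlines: the visible x-axis segment lies entirely on the curve; the y-axis gridline crossings are at y ∈ {0, 2}.
3. Putting this together gives p.

x*y - y^2 + 2*y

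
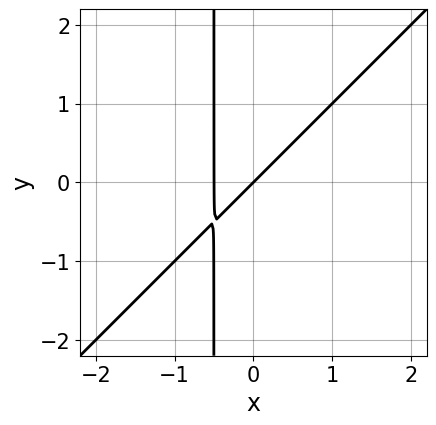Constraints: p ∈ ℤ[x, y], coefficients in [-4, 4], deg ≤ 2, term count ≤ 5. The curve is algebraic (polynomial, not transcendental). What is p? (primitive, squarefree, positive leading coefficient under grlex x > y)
(a) Degree: no degree-1 curve has this shape, so deg p = 2.
(b) Observable constraints: one y-axis crossing is at y = 0; one x-axis crossing is at x = 0.
(c) Fitting integer coefficients to these (and the overall shape) gives p.

2*x^2 - 2*x*y + x - y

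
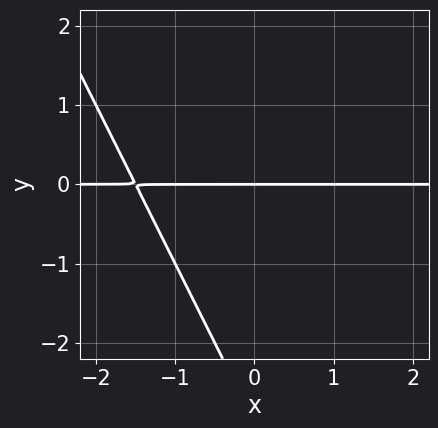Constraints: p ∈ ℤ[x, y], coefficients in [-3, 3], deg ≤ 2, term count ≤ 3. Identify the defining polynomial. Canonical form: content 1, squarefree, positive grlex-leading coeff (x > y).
(a) Degree: no degree-1 curve has this shape, so deg p = 2.
(b) Against the integer gridlines: it crosses the y-axis at the gridline y = 0; the visible x-axis segment lies entirely on the curve.
(c) Putting this together gives p.

2*x*y + y^2 + 3*y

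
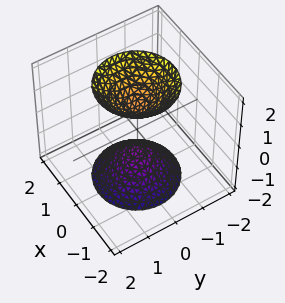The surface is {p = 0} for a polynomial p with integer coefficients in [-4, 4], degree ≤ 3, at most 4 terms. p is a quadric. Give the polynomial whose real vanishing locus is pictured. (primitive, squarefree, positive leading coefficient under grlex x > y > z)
First, the picture has 2 separate pieces.
Then, the degree is 2 — two separate bowl-shaped sheets opening away from each other; a quadric.
Next, symmetries: the z ↦ −z reflection is a symmetry, so z appears only in even powers; the z-axis is an axis of rotation, so x and y enter only as x² + y².
Next, from the axis intercepts and sections: the z-axis gridline crossings are at z ∈ {-1, 1}; it misses every integer gridline on the y-axis; a circular section at z = -2 has radius between 1 and 2; it misses every integer gridline on the x-axis.
Finally, putting this together gives p.

2*x^2 + 2*y^2 - z^2 + 1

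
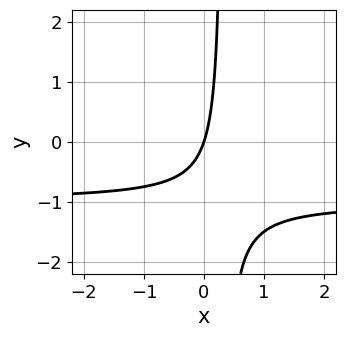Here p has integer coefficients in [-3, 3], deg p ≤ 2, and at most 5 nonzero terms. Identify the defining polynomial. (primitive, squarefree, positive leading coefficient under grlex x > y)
(a) The degree is 2 — no degree-1 curve has this shape.
(b) From the visible intercepts: one x-axis crossing is at x = 0; it crosses the y-axis at the gridline y = 0.
(c) These observations pin down the coefficients.

3*x*y + 3*x - y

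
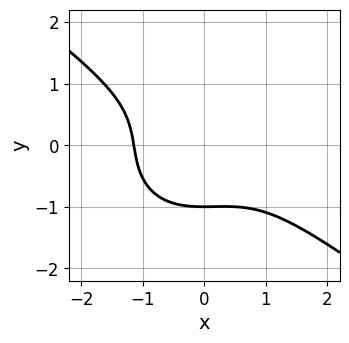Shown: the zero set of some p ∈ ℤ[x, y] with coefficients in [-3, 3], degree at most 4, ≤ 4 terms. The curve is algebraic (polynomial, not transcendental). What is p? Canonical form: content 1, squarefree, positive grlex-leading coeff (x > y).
2*x^3 + x^2*y + 3*y^3 + 3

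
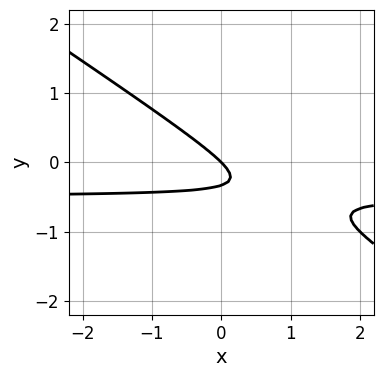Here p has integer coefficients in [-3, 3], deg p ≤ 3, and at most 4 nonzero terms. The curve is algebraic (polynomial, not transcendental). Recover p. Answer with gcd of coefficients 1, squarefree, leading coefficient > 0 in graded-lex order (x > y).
The degree is 2 — no degree-1 curve has this shape.
From the axis intercepts and sections: one y-axis crossing is at y = 0; it meets the x-axis at x = 0 (among the integer gridlines).
These observations pin down the coefficients.

2*x*y + 3*y^2 + x + y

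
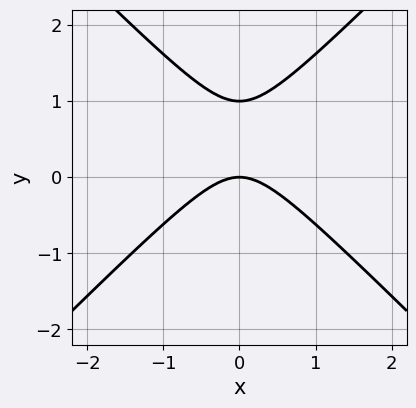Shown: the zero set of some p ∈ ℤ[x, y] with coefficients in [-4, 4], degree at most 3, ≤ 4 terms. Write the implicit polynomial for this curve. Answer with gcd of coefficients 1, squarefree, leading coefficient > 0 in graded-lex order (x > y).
First, the degree is 2 — the shape is more complex than any degree-1 curve.
Next, symmetries: the x ↦ −x reflection is a symmetry, so x appears only in even powers.
Then, against the integer gridlines: the y-axis gridline crossings are at y ∈ {0, 1}; it meets the x-axis at x = 0 (among the integer gridlines).
Finally, matching integer coefficients to the picture gives p.

x^2 - y^2 + y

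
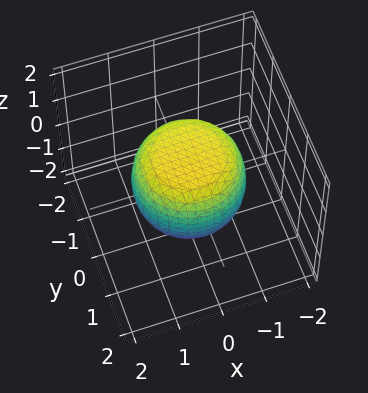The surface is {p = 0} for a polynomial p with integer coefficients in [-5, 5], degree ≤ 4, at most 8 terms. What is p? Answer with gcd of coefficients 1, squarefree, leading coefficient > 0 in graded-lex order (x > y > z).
First, the degree is 4 — a generic line meets the surface in up to 4 points.
Next, symmetries: rotational symmetry about the z-axis ⇒ p depends on x, y only through x² + y².
Next, observable constraints: among the integer gridlines, it crosses the z-axis at z ∈ {-1, 1}; a circular section at z = 1 has radius between 0 and 1.
Finally, assembling these constraints gives the stated polynomial.

2*x^4 + 4*x^2*y^2 + 2*y^4 - x^2 - y^2 + 3*z^2 - 3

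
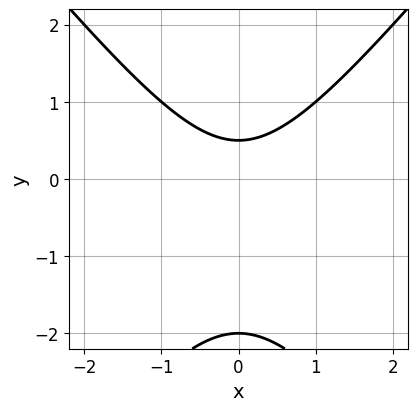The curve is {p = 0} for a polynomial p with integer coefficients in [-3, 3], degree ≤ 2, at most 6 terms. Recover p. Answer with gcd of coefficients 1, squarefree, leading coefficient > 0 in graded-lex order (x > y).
3*x^2 - 2*y^2 - 3*y + 2

deg p = 2. No degree-1 curve has this shape.
Symmetries: it's symmetric under x → −x, forcing even powers of x.
Checking where it meets the axes: it meets the y-axis at y = -2 (among the integer gridlines); it misses every integer gridline on the x-axis.
These observations pin down the coefficients.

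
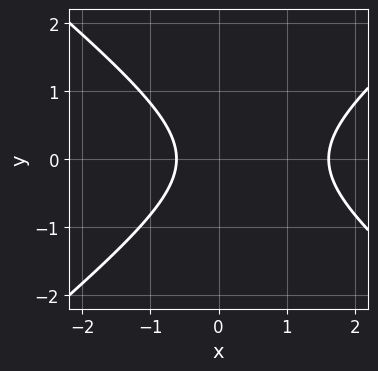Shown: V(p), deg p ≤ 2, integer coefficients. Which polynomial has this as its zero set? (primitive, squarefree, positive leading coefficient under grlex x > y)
2*x^2 - 3*y^2 - 2*x - 2

(a) Degree: a generic line meets the curve in up to 2 points, so deg p = 2.
(b) Symmetries: the y ↦ −y reflection is a symmetry, so y appears only in even powers.
(c) From the visible intercepts: it misses every integer gridline on the y-axis.
(d) Solving for integer coefficients yields p as stated.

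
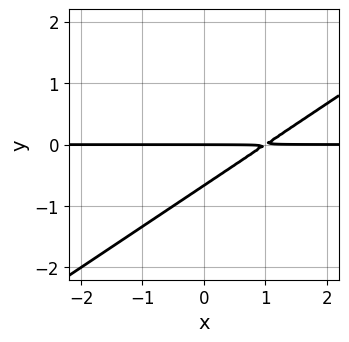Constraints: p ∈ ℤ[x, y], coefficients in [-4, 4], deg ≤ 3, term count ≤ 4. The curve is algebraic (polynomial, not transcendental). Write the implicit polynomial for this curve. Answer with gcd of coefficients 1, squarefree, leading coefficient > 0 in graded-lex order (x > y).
2*x*y - 3*y^2 - 2*y

1. The degree is 2 — the shape is more complex than any degree-1 curve.
2. Against the integer gridlines: it meets the y-axis at y = 0 (among the integer gridlines); the visible x-axis segment lies entirely on the curve.
3. Matching integer coefficients to the picture gives p.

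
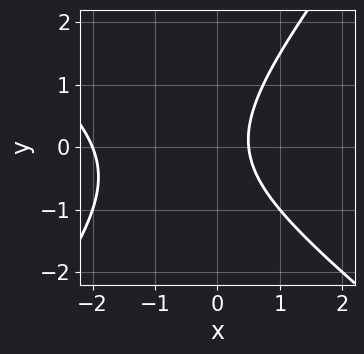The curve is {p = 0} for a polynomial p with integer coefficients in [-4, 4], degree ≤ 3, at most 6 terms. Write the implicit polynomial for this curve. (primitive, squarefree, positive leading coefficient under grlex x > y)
2*x^2 + x*y - 2*y^2 + 3*x - 2

(a) Degree: a generic line meets the curve in up to 2 points, so deg p = 2.
(b) From the visible intercepts: one x-axis crossing is at x = -2; the curve avoids every integer y-axis point in the box.
(c) Assembling these constraints gives the stated polynomial.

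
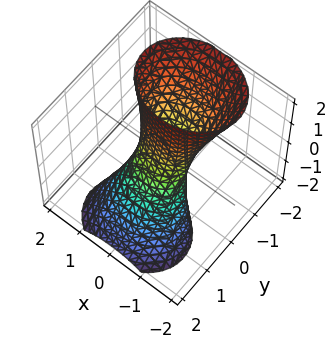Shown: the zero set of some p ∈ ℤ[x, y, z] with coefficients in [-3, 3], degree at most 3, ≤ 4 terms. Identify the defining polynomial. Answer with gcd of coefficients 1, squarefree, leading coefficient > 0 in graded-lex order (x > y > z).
2*x^2 + 3*y^2 + 3*y*z - 1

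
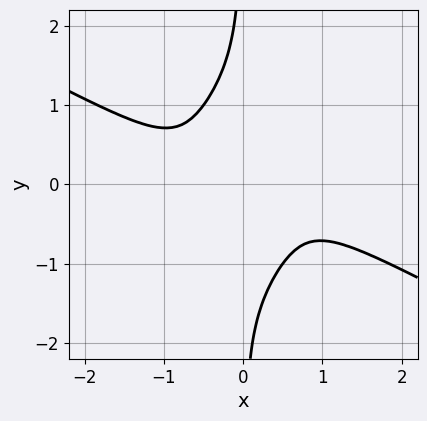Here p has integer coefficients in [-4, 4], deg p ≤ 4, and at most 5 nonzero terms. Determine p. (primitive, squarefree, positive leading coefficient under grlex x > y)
First, the degree is 4 — a generic line meets the curve in up to 4 points.
Next, against the integer gridlines: the curve avoids every integer x-axis point in the box; it misses every integer gridline on the y-axis.
Finally, matching integer coefficients to the picture gives p.

2*x^4 + 3*x^3*y - x^2*y^2 + x*y^3 + 1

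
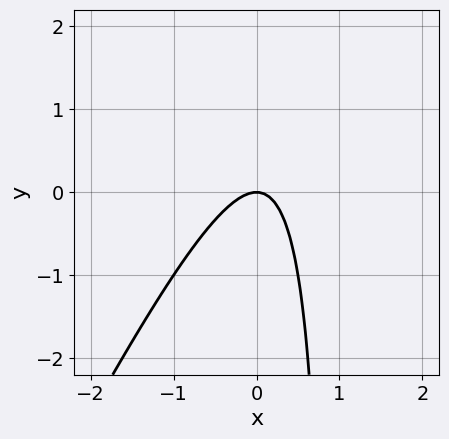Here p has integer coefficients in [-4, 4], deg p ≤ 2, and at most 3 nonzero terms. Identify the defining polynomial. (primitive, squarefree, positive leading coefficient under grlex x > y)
deg p = 2.
Observable constraints: one x-axis crossing is at x = 0; it meets the y-axis at y = 0 (among the integer gridlines).
Matching integer coefficients to the picture gives p.

2*x^2 - x*y + y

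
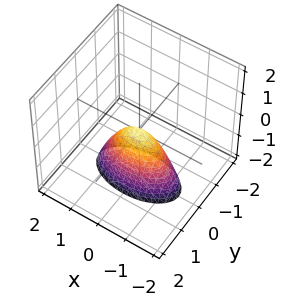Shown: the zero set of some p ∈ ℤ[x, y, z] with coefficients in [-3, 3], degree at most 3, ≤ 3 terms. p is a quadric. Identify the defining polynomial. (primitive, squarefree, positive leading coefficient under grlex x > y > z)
(a) Degree: a single bowl opening along one axis; a quadric, so deg p = 2.
(b) Symmetries: the y ↦ −y reflection is a symmetry, so y appears only in even powers; it's symmetric under x → −x, forcing even powers of x.
(c) From the axis intercepts and sections: it meets the z-axis at z = 0 (among the integer gridlines); it meets the x-axis at x = 0 (among the integer gridlines); one y-axis crossing is at y = 0.
(d) Together with the visible shape, these determine p as stated.

x^2 + 3*y^2 + z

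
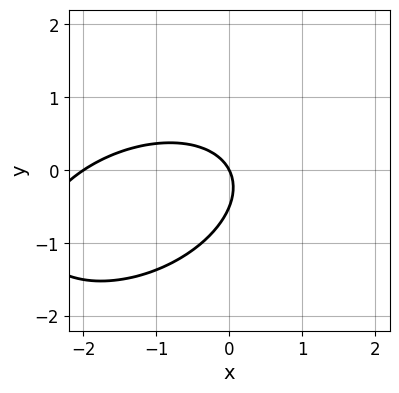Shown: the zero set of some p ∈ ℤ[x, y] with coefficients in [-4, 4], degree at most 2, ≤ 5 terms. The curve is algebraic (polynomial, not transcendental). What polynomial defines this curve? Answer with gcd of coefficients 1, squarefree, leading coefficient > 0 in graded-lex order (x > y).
x^2 - x*y + 2*y^2 + 2*x + y

Degree: the shape is more complex than any degree-1 curve, so deg p = 2.
From the visible intercepts: one y-axis crossing is at y = 0; among the integer gridlines, it crosses the x-axis at x ∈ {-2, 0}.
Solving for integer coefficients yields p as stated.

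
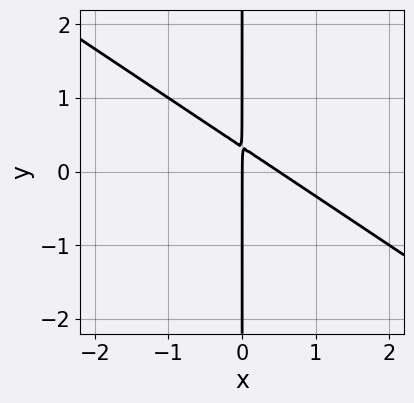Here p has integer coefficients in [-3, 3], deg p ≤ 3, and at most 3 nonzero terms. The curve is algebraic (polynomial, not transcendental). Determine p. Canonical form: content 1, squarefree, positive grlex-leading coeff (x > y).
2*x^2 + 3*x*y - x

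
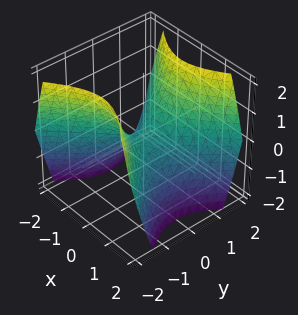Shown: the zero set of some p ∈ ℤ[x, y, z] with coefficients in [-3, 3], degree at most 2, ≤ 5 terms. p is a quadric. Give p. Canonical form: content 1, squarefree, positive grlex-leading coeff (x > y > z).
x^2 - y^2 + z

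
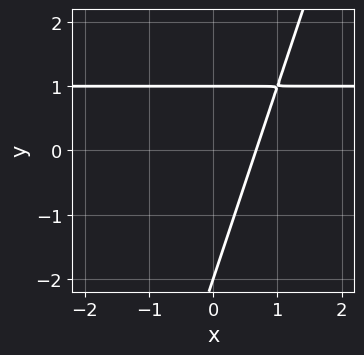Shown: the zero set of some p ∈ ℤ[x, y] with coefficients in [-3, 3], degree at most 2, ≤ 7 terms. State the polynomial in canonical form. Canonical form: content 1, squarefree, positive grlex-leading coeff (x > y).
3*x*y - y^2 - 3*x - y + 2

1. Degree: the shape is more complex than any degree-1 curve, so deg p = 2.
2. Against the integer gridlines: among the integer gridlines, it crosses the y-axis at y ∈ {-2, 1}.
3. Matching integer coefficients to the picture gives p.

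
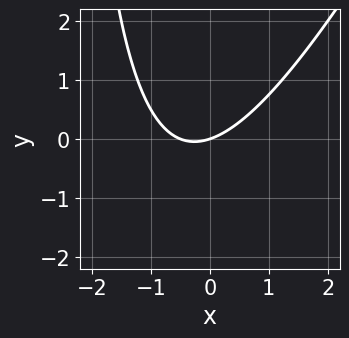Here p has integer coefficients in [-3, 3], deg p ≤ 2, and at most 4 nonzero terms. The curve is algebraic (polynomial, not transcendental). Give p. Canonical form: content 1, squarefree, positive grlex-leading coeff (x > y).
2*x^2 - x*y + x - 3*y

1. Degree: a generic line meets the curve in up to 2 points, so deg p = 2.
2. From the visible intercepts: it meets the y-axis at y = 0 (among the integer gridlines); it meets the x-axis at x = 0 (among the integer gridlines).
3. Fitting integer coefficients to these (and the overall shape) gives p.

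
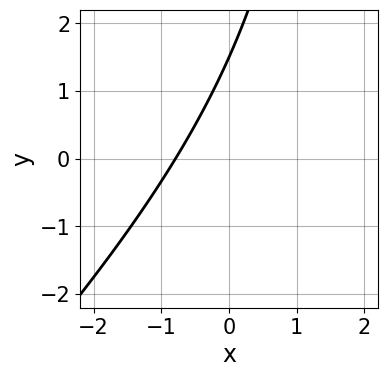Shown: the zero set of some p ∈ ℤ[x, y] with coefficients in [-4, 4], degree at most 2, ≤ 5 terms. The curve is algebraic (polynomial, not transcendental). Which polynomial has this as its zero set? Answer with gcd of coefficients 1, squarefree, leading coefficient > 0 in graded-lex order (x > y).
x^2 - x*y - 3*x + 2*y - 3

1. deg p = 2. A generic line meets the curve in up to 2 points.
2. Solving for integer coefficients yields p as stated.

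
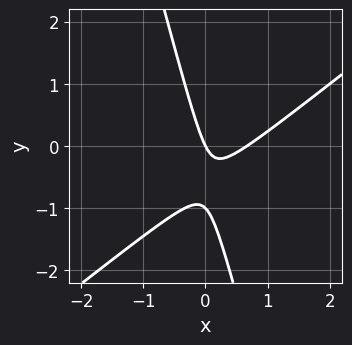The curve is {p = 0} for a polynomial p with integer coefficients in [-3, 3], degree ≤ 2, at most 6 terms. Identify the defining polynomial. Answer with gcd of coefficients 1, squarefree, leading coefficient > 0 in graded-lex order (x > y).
3*x^2 - 3*x*y - y^2 - 2*x - y

First, the degree is 2 — no degree-1 curve has this shape.
Then, checking where it meets the axes: one x-axis crossing is at x = 0; among the integer gridlines, it crosses the y-axis at y ∈ {-1, 0}.
Finally, assembling these constraints gives the stated polynomial.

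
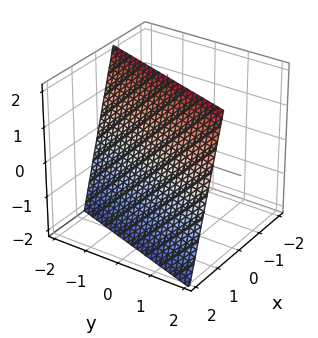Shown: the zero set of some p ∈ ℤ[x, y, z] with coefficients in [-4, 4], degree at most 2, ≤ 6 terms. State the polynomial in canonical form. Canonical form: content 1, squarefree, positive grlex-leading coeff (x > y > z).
3*x - y + z - 2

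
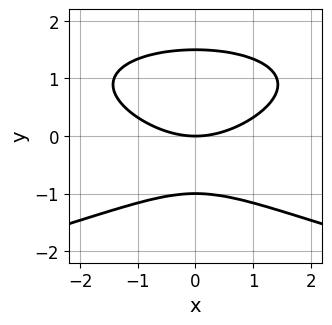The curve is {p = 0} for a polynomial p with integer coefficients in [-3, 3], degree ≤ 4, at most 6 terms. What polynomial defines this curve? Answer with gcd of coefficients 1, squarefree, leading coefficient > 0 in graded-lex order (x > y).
First, deg p = 3.
Next, symmetries: mirror symmetry x ↦ −x ⇒ only even powers of x.
Next, from the axis intercepts and sections: it crosses the x-axis at the gridline x = 0; among the integer gridlines, it crosses the y-axis at y ∈ {-1, 0}.
Finally, solving for integer coefficients yields p as stated.

2*y^3 + x^2 - y^2 - 3*y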